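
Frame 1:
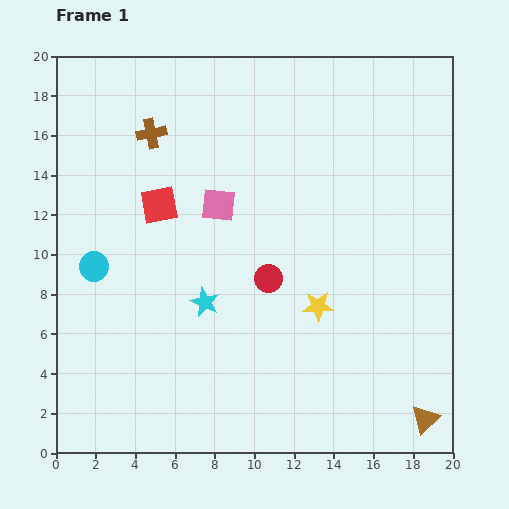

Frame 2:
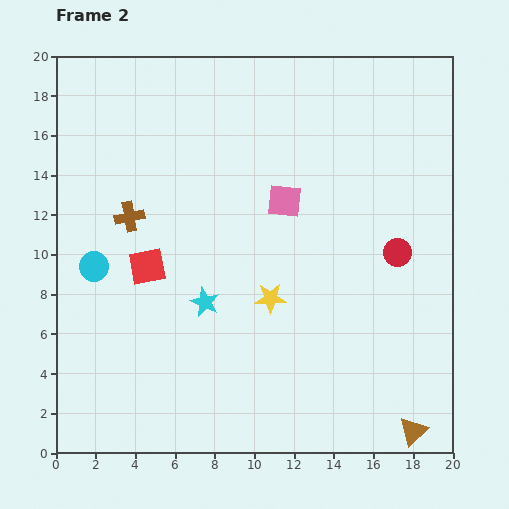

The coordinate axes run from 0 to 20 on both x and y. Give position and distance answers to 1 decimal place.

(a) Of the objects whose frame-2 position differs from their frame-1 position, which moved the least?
the brown triangle

(moved 0.8)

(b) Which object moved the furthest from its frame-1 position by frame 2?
the red circle

(moved 6.6; next 4.3)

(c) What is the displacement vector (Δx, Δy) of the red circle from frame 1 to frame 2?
(6.5, 1.3)

The red circle was at (10.7, 8.8) in frame 1 and (17.2, 10.1) in frame 2.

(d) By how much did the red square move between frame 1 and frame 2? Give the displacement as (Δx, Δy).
(-0.6, -3.1)

The red square was at (5.2, 12.5) in frame 1 and (4.6, 9.4) in frame 2.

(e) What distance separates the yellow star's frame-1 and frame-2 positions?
2.4

The yellow star moved from (13.2, 7.4) to (10.8, 7.8), a distance of √(2.4² + 0.4²) ≈ 2.4.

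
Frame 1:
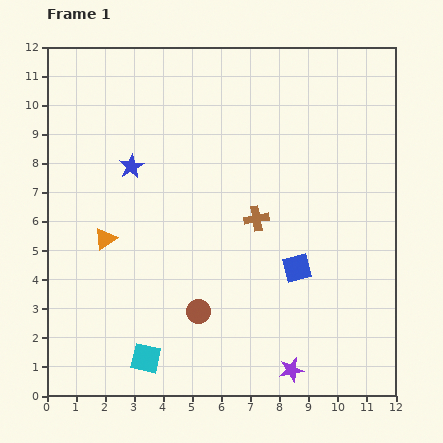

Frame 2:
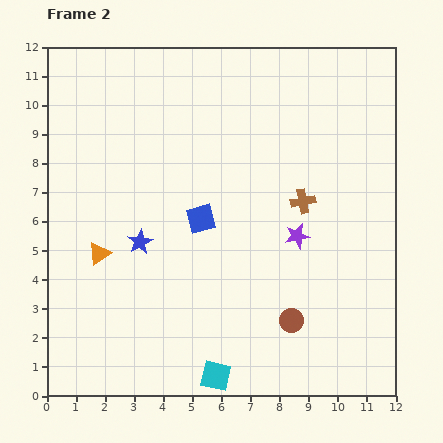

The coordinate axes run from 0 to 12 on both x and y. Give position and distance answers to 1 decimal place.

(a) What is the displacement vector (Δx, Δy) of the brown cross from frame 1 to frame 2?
(1.6, 0.6)

The brown cross was at (7.2, 6.1) in frame 1 and (8.8, 6.7) in frame 2.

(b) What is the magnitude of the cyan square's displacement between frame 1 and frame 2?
2.5

The cyan square moved from (3.4, 1.3) to (5.8, 0.7), a distance of √(2.4² + 0.6²) ≈ 2.5.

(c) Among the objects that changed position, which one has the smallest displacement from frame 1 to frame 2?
the orange triangle

(moved 0.5)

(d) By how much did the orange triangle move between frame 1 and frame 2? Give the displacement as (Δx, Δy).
(-0.2, -0.5)

The orange triangle was at (2.0, 5.4) in frame 1 and (1.8, 4.9) in frame 2.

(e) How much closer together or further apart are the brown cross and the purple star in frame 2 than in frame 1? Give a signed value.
-4.1

Distance in frame 1: 5.3. Distance in frame 2: 1.2.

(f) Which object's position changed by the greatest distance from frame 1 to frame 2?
the purple star

(moved 4.6; next 3.7)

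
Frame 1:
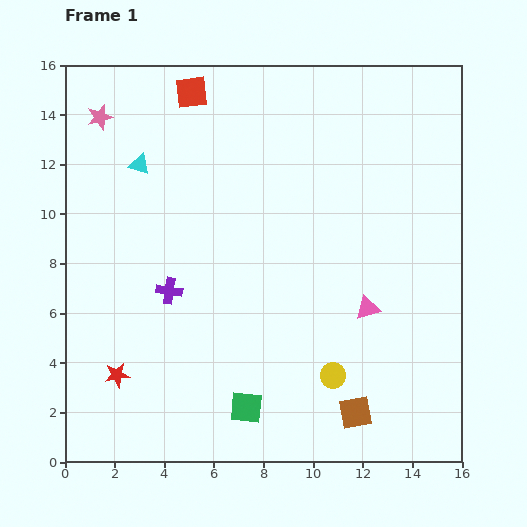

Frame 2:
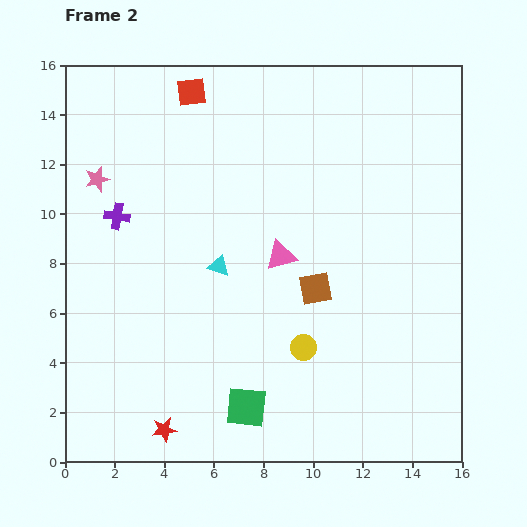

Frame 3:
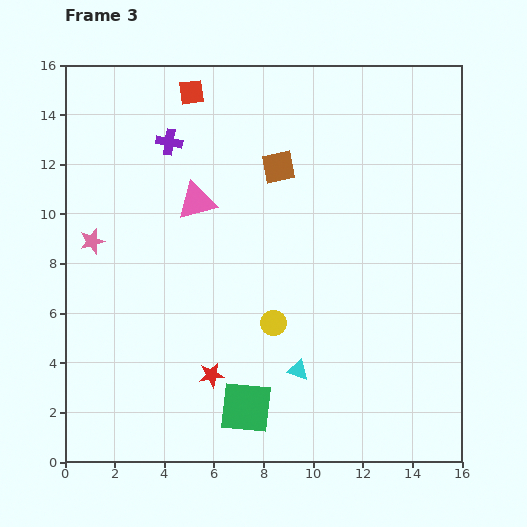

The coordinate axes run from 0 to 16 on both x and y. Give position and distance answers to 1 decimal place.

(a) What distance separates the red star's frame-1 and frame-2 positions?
2.9

The red star moved from (2.1, 3.5) to (4.0, 1.3), a distance of √(1.9² + 2.2²) ≈ 2.9.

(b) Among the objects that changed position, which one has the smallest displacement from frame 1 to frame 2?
the yellow circle

(moved 1.6)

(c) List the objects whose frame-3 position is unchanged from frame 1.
the green square, the red square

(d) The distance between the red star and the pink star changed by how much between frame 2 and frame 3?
-3.3

Distance in frame 2: 10.5. Distance in frame 3: 7.2.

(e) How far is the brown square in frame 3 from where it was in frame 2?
5.1

The brown square moved from (10.1, 7.0) to (8.6, 11.9), a distance of √(1.5² + 4.9²) ≈ 5.1.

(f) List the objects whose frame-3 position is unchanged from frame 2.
the green square, the red square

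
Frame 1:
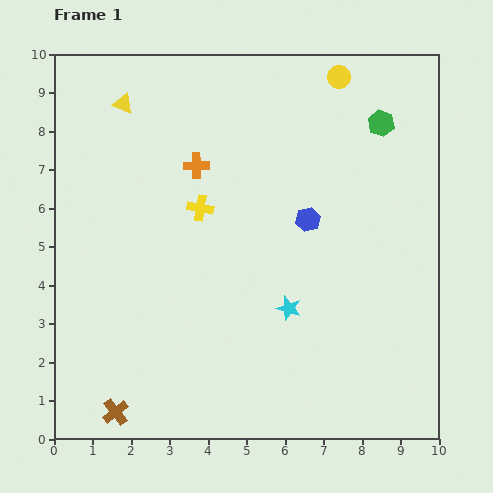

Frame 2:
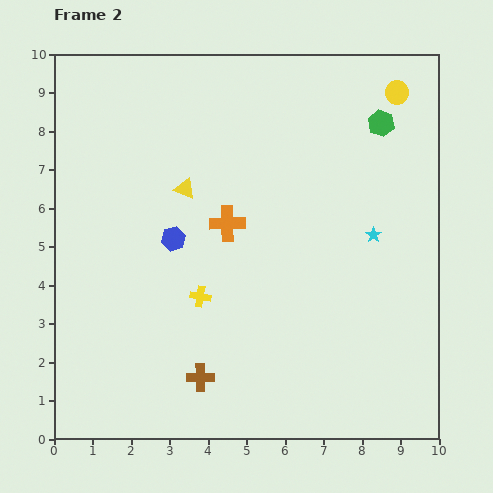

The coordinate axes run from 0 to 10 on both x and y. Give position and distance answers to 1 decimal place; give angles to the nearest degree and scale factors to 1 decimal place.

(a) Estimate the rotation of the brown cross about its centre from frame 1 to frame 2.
37° clockwise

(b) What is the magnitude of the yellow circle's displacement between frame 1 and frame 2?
1.6

The yellow circle moved from (7.4, 9.4) to (8.9, 9.0), a distance of √(1.5² + 0.4²) ≈ 1.6.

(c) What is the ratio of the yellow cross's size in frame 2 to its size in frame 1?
0.8×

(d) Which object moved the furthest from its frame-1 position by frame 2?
the blue hexagon

(moved 3.5; next 2.9)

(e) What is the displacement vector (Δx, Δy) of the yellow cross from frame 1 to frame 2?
(0.0, -2.3)

The yellow cross was at (3.8, 6.0) in frame 1 and (3.8, 3.7) in frame 2.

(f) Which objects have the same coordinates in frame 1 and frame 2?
the green hexagon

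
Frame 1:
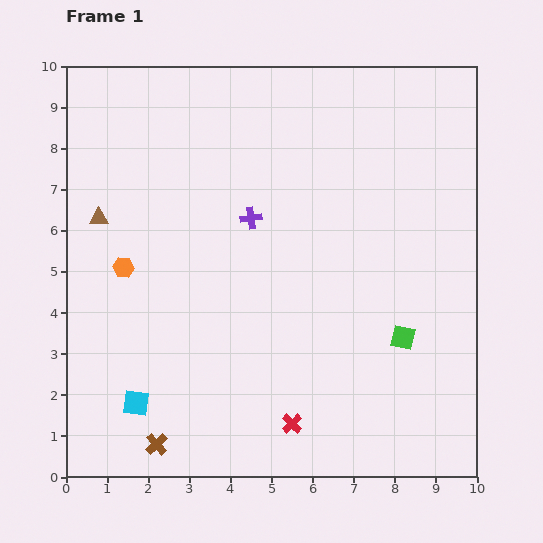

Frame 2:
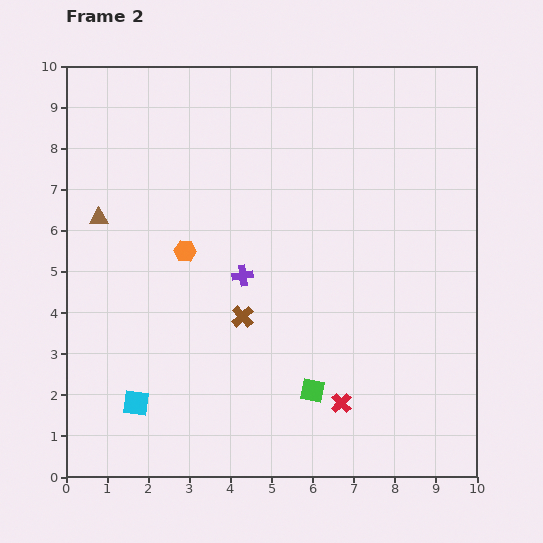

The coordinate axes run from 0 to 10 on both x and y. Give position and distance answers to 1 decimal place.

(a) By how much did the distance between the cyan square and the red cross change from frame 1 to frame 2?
+1.2

Distance in frame 1: 3.8. Distance in frame 2: 5.0.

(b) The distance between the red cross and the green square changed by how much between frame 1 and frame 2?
-2.6

Distance in frame 1: 3.4. Distance in frame 2: 0.8.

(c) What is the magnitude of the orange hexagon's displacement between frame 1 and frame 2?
1.6

The orange hexagon moved from (1.4, 5.1) to (2.9, 5.5), a distance of √(1.5² + 0.4²) ≈ 1.6.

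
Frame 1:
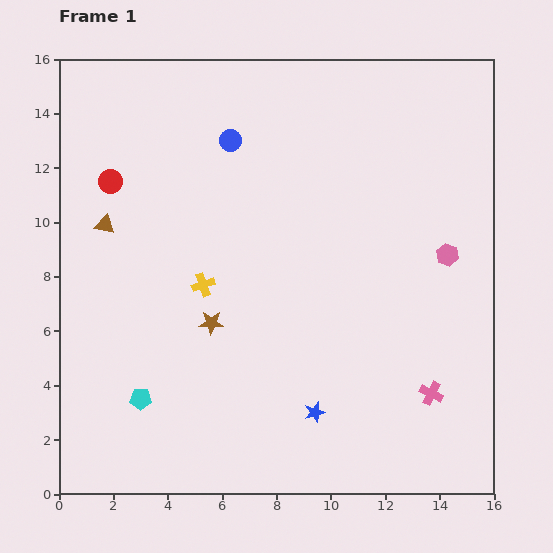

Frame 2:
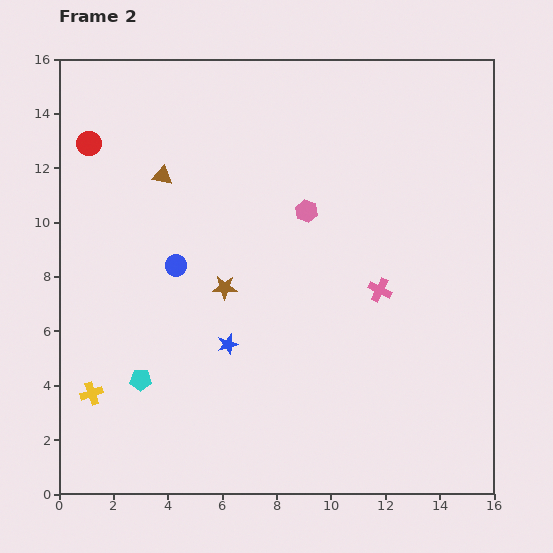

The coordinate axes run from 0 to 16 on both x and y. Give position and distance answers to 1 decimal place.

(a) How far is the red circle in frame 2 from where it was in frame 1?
1.6

The red circle moved from (1.9, 11.5) to (1.1, 12.9), a distance of √(0.8² + 1.4²) ≈ 1.6.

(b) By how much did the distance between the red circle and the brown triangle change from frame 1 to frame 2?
+1.4

Distance in frame 1: 1.6. Distance in frame 2: 3.0.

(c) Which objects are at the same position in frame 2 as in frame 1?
none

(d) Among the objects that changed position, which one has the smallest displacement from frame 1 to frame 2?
the cyan pentagon

(moved 0.7)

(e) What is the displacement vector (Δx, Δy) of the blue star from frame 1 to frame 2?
(-3.2, 2.5)

The blue star was at (9.4, 3.0) in frame 1 and (6.2, 5.5) in frame 2.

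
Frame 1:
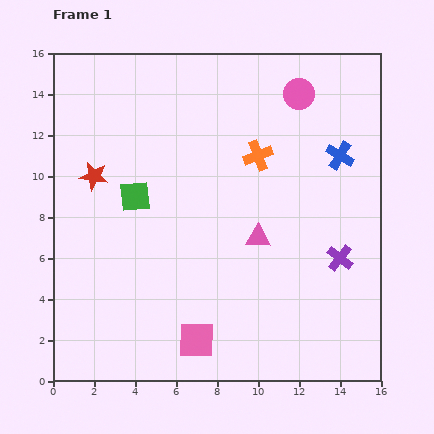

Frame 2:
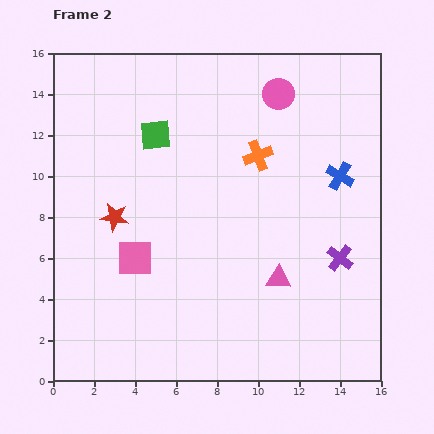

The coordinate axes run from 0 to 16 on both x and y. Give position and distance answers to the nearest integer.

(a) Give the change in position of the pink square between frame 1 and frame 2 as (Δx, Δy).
(-3, 4)

The pink square was at (7, 2) in frame 1 and (4, 6) in frame 2.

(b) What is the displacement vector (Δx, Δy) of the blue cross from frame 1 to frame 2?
(0, -1)

The blue cross was at (14, 11) in frame 1 and (14, 10) in frame 2.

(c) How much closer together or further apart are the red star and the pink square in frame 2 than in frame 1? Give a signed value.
-7

Distance in frame 1: 9. Distance in frame 2: 2.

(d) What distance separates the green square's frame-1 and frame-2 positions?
3

The green square moved from (4, 9) to (5, 12), a distance of √(1² + 3²) ≈ 3.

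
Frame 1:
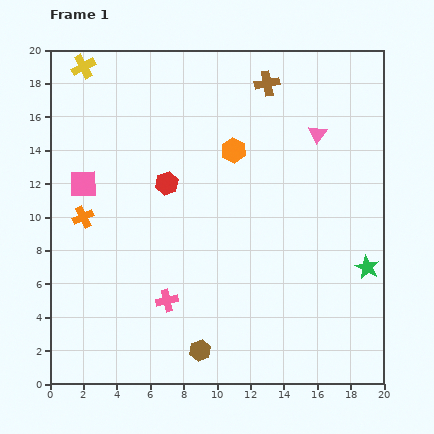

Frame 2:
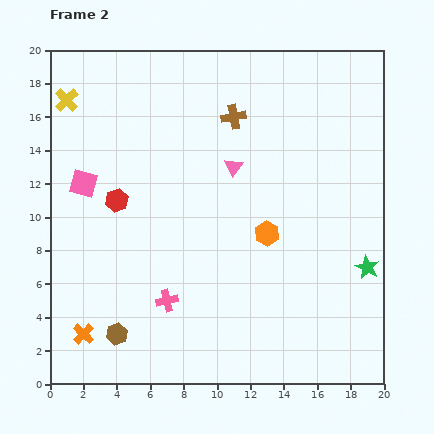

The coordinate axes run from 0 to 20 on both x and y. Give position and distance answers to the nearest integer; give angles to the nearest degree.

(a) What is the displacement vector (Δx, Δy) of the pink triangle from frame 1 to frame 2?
(-5, -2)

The pink triangle was at (16, 15) in frame 1 and (11, 13) in frame 2.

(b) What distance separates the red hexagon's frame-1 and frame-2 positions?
3

The red hexagon moved from (7, 12) to (4, 11), a distance of √(3² + 1²) ≈ 3.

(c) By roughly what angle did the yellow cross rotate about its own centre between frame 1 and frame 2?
16° counter-clockwise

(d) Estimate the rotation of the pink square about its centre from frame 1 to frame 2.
15° clockwise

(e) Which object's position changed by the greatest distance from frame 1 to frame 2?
the orange cross

(moved 7; next 5)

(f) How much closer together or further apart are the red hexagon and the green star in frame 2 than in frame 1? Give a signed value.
+3

Distance in frame 1: 13. Distance in frame 2: 16.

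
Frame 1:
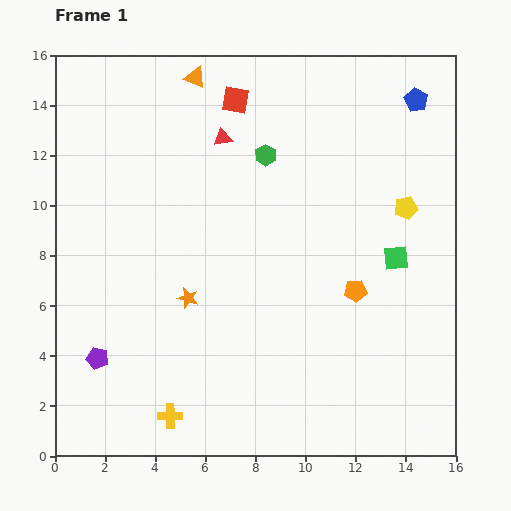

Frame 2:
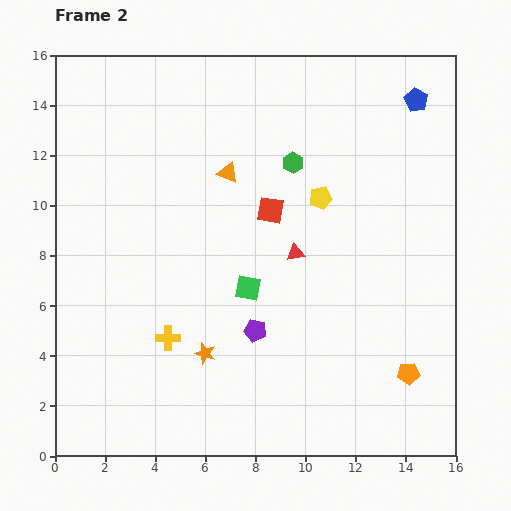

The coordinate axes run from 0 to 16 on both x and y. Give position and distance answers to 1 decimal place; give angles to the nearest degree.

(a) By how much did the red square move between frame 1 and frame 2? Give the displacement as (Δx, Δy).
(1.4, -4.4)

The red square was at (7.2, 14.2) in frame 1 and (8.6, 9.8) in frame 2.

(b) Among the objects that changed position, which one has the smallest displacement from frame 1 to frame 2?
the green hexagon

(moved 1.1)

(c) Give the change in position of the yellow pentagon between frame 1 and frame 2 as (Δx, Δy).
(-3.4, 0.4)

The yellow pentagon was at (14.0, 9.9) in frame 1 and (10.6, 10.3) in frame 2.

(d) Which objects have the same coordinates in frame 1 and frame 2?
the blue pentagon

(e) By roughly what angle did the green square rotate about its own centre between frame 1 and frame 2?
18° clockwise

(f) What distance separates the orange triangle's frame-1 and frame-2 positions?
4.0

The orange triangle moved from (5.6, 15.1) to (6.9, 11.3), a distance of √(1.3² + 3.8²) ≈ 4.0.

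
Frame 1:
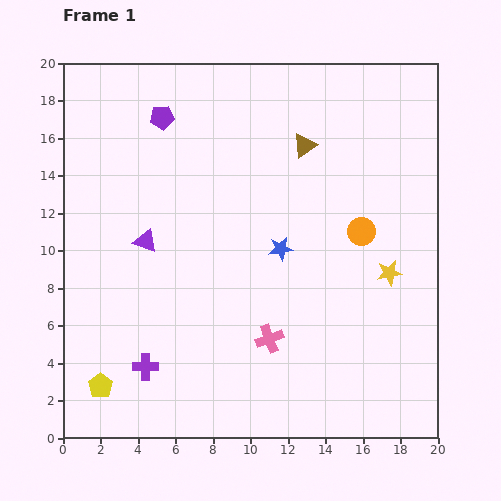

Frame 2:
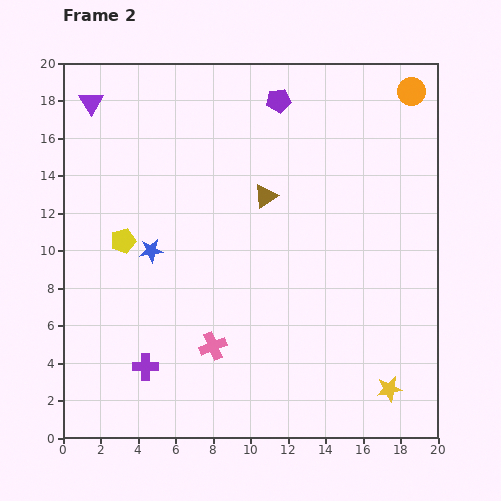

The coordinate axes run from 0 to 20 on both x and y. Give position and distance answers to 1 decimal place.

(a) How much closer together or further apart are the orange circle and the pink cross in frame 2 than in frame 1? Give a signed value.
+9.7

Distance in frame 1: 7.5. Distance in frame 2: 17.2.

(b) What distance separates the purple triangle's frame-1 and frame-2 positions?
7.9

The purple triangle moved from (4.4, 10.5) to (1.5, 17.9), a distance of √(2.9² + 7.4²) ≈ 7.9.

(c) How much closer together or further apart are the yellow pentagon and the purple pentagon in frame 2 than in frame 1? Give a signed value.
-3.5

Distance in frame 1: 14.7. Distance in frame 2: 11.2.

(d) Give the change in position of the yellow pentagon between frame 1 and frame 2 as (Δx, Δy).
(1.2, 7.7)

The yellow pentagon was at (2.0, 2.8) in frame 1 and (3.2, 10.5) in frame 2.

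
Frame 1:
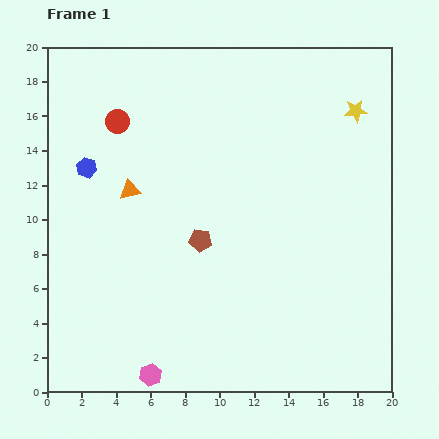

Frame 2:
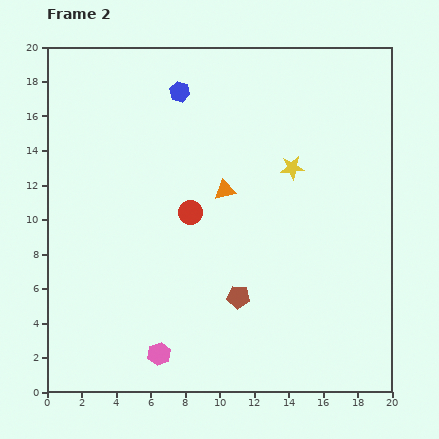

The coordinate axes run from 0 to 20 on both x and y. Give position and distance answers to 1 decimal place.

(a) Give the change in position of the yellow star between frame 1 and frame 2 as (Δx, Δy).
(-3.7, -3.3)

The yellow star was at (17.9, 16.3) in frame 1 and (14.2, 13.0) in frame 2.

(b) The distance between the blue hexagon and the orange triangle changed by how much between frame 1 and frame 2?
+3.5

Distance in frame 1: 2.8. Distance in frame 2: 6.3.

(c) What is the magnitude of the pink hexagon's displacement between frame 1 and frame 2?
1.3

The pink hexagon moved from (6.0, 1.0) to (6.5, 2.2), a distance of √(0.5² + 1.2²) ≈ 1.3.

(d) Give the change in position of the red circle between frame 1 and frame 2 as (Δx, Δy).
(4.2, -5.3)

The red circle was at (4.1, 15.7) in frame 1 and (8.3, 10.4) in frame 2.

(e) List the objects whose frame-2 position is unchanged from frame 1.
none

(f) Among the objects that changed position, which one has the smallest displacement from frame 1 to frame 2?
the pink hexagon

(moved 1.3)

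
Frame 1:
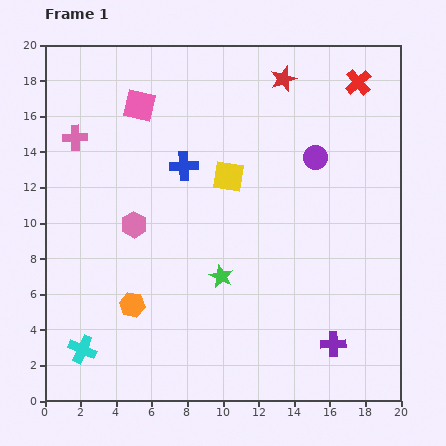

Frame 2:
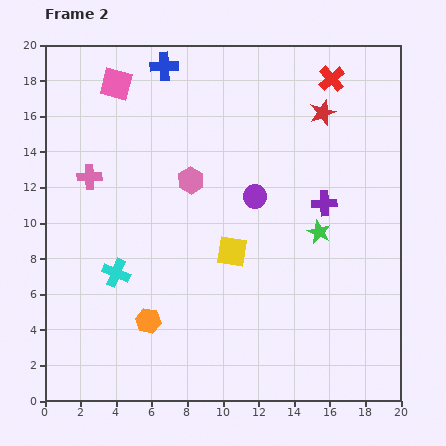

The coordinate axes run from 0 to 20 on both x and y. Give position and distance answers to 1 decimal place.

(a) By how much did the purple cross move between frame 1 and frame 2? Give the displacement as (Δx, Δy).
(-0.5, 7.9)

The purple cross was at (16.2, 3.2) in frame 1 and (15.7, 11.1) in frame 2.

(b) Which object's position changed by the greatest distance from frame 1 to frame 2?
the purple cross

(moved 7.9; next 6.0)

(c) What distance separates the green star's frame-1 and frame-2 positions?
6.0

The green star moved from (9.9, 7.0) to (15.4, 9.5), a distance of √(5.5² + 2.5²) ≈ 6.0.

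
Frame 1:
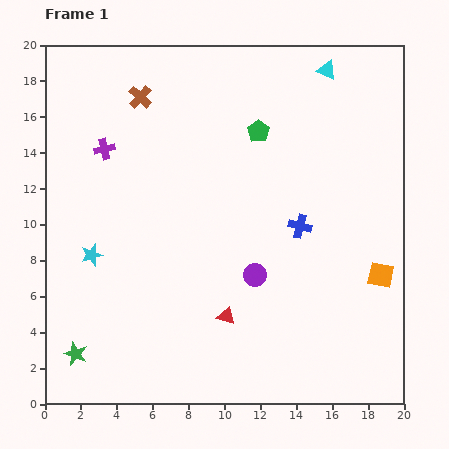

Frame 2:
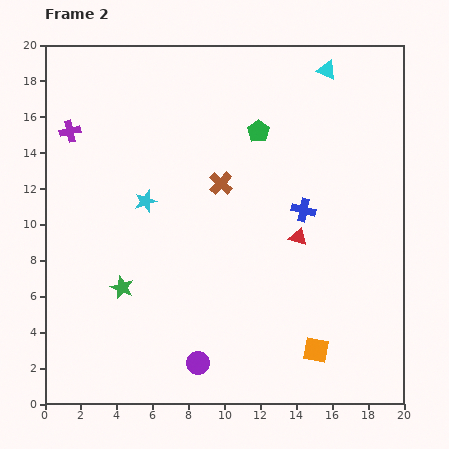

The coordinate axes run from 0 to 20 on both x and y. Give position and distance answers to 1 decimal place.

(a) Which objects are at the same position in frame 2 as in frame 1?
the green pentagon, the cyan triangle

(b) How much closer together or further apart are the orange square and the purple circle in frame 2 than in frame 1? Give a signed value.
-0.4

Distance in frame 1: 7.0. Distance in frame 2: 6.6.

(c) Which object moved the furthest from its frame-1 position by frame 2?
the brown cross

(moved 6.6; next 5.9)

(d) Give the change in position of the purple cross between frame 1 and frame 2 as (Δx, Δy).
(-1.9, 1.0)

The purple cross was at (3.3, 14.2) in frame 1 and (1.4, 15.2) in frame 2.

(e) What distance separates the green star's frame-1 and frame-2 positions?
4.5

The green star moved from (1.7, 2.8) to (4.3, 6.5), a distance of √(2.6² + 3.7²) ≈ 4.5.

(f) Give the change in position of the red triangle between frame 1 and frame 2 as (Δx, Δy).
(4.0, 4.4)

The red triangle was at (10.1, 4.9) in frame 1 and (14.1, 9.3) in frame 2.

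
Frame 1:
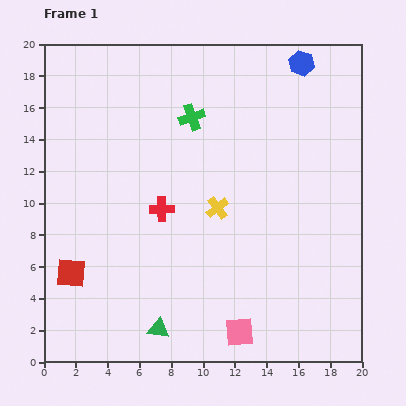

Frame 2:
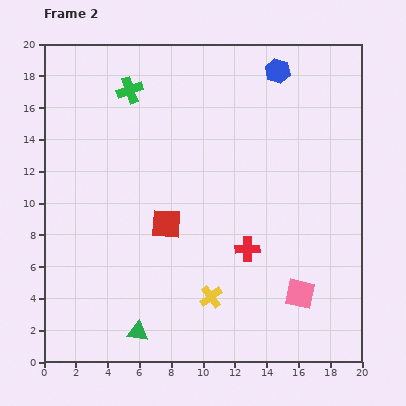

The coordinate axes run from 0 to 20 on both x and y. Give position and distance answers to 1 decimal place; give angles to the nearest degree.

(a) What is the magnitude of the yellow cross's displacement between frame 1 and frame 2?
5.6

The yellow cross moved from (10.9, 9.7) to (10.5, 4.1), a distance of √(0.4² + 5.6²) ≈ 5.6.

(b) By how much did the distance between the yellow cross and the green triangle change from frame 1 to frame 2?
-3.4

Distance in frame 1: 8.5. Distance in frame 2: 5.1.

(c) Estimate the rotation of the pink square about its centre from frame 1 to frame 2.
17° clockwise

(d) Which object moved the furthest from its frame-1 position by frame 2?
the red square

(moved 6.8; next 6.0)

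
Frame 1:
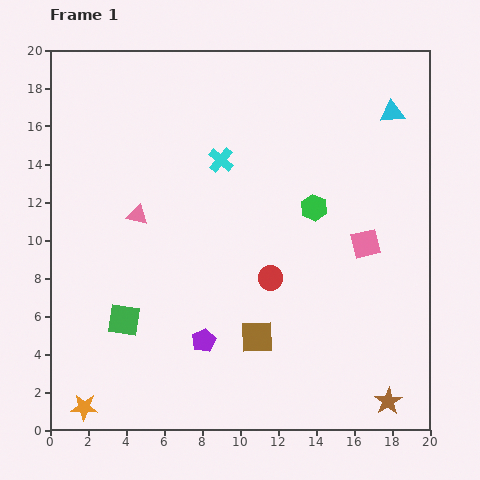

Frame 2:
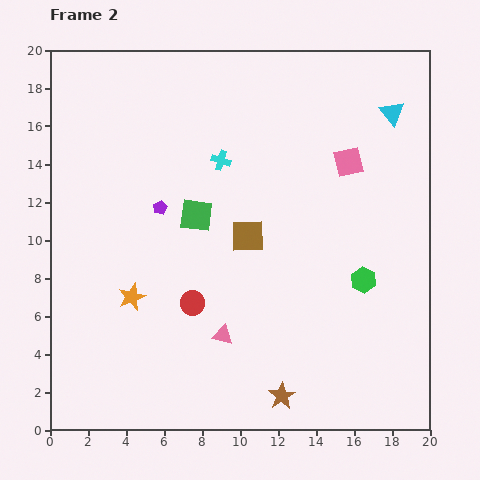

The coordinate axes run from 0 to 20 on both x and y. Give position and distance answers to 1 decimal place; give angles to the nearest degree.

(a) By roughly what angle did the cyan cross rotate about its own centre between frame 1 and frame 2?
22° counter-clockwise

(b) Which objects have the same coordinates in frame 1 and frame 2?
the cyan cross, the cyan triangle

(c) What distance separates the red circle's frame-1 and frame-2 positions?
4.3

The red circle moved from (11.6, 8.0) to (7.5, 6.7), a distance of √(4.1² + 1.3²) ≈ 4.3.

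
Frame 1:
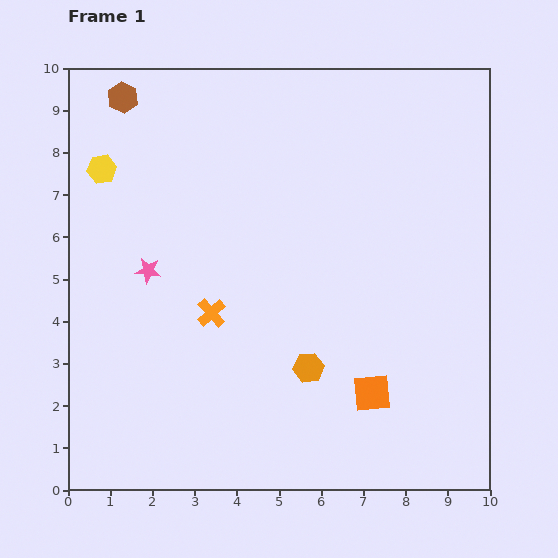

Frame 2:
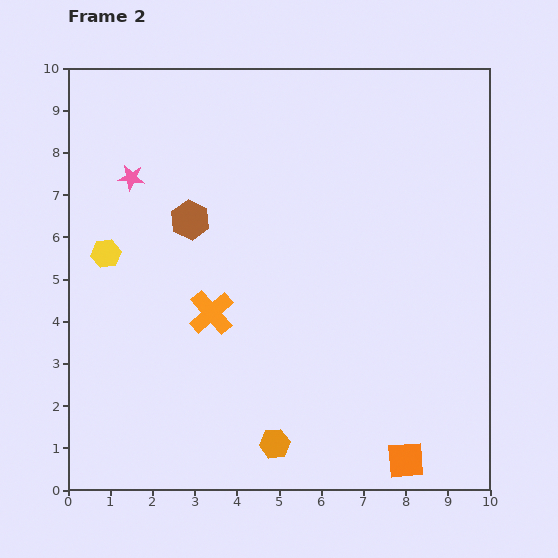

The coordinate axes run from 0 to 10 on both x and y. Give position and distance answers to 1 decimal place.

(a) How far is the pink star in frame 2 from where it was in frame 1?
2.2

The pink star moved from (1.9, 5.2) to (1.5, 7.4), a distance of √(0.4² + 2.2²) ≈ 2.2.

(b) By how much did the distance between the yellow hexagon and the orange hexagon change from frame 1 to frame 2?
-0.8

Distance in frame 1: 6.8. Distance in frame 2: 6.0.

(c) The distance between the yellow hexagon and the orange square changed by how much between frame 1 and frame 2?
+0.3

Distance in frame 1: 8.3. Distance in frame 2: 8.6.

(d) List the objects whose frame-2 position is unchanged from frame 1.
the orange cross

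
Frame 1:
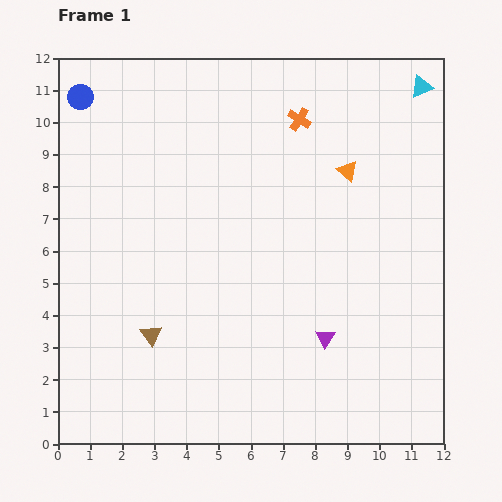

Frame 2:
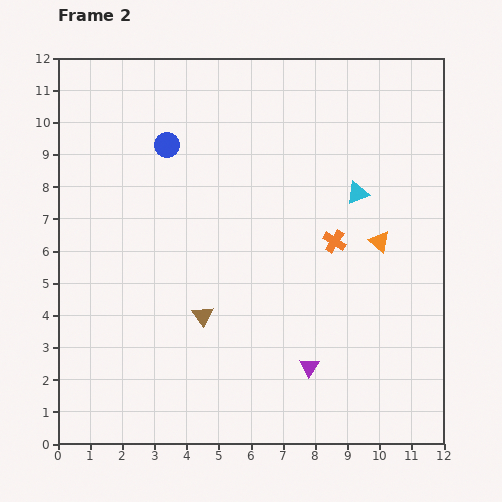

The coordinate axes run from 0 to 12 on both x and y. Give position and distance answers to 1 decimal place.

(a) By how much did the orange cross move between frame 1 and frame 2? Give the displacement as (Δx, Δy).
(1.1, -3.8)

The orange cross was at (7.5, 10.1) in frame 1 and (8.6, 6.3) in frame 2.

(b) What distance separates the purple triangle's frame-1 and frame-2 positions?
1.0

The purple triangle moved from (8.3, 3.3) to (7.8, 2.4), a distance of √(0.5² + 0.9²) ≈ 1.0.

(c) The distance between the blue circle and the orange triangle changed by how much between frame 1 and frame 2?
-1.4

Distance in frame 1: 8.6. Distance in frame 2: 7.2.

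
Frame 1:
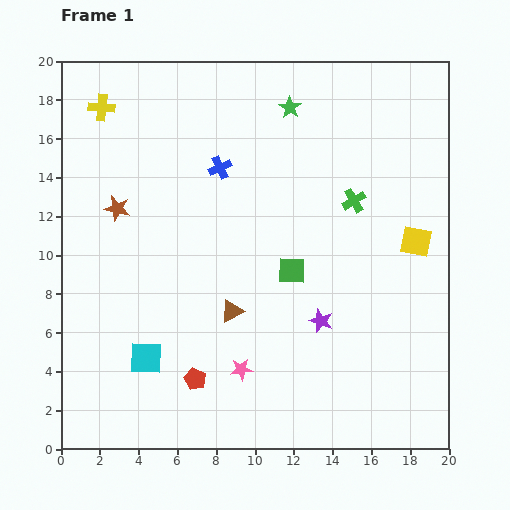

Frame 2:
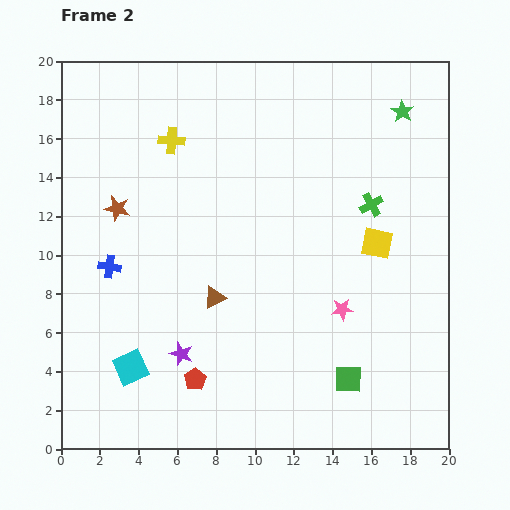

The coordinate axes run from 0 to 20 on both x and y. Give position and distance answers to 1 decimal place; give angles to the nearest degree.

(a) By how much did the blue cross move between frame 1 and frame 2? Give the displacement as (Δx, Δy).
(-5.7, -5.1)

The blue cross was at (8.2, 14.5) in frame 1 and (2.5, 9.4) in frame 2.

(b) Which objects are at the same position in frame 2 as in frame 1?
the red pentagon, the brown star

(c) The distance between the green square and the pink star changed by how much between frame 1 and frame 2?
-2.1

Distance in frame 1: 5.7. Distance in frame 2: 3.6.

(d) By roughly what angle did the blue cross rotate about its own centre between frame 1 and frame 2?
35° clockwise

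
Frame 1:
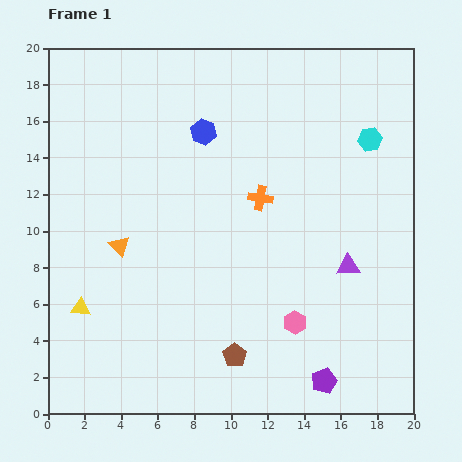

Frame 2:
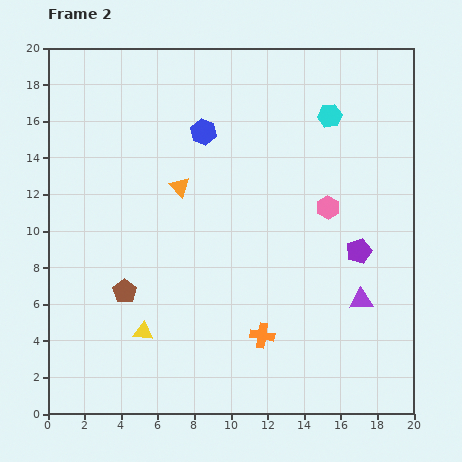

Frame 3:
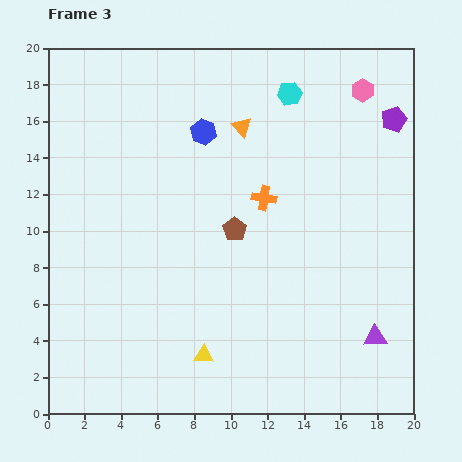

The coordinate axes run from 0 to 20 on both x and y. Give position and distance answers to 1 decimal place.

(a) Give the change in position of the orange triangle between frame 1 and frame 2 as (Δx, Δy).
(3.3, 3.2)

The orange triangle was at (3.9, 9.2) in frame 1 and (7.2, 12.4) in frame 2.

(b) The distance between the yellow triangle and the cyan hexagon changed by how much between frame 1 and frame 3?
-3.2

Distance in frame 1: 18.3. Distance in frame 3: 15.1.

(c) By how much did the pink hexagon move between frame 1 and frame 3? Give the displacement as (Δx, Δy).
(3.7, 12.7)

The pink hexagon was at (13.5, 5.0) in frame 1 and (17.2, 17.7) in frame 3.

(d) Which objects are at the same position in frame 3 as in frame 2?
the blue hexagon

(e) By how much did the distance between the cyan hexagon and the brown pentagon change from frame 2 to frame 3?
-6.8

Distance in frame 2: 14.8. Distance in frame 3: 8.0.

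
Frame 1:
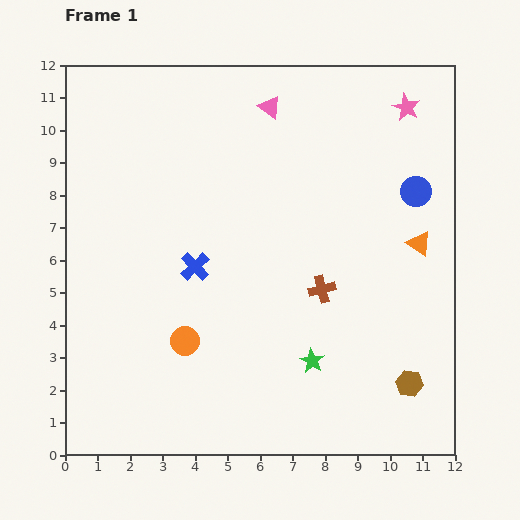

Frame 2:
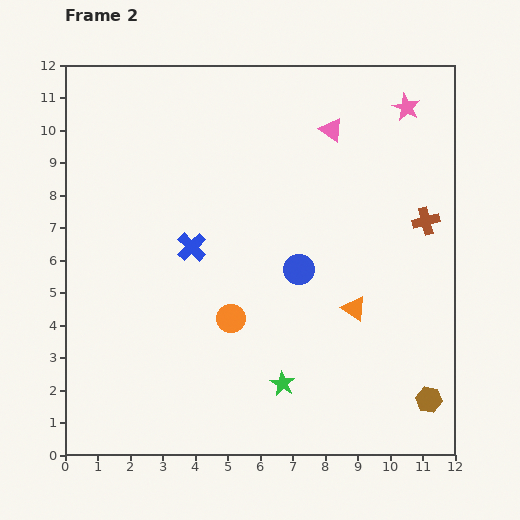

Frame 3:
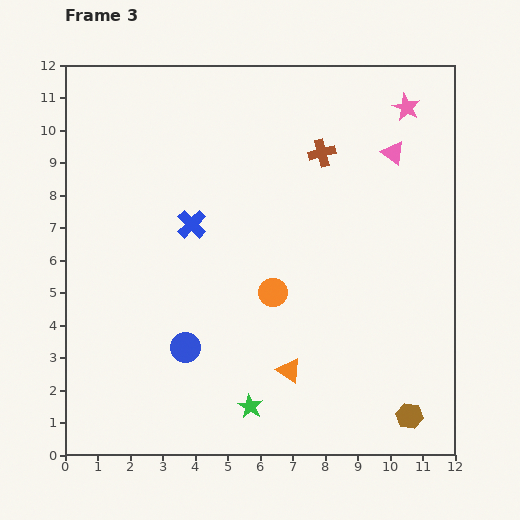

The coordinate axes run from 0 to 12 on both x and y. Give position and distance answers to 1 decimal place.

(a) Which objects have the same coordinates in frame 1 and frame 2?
the pink star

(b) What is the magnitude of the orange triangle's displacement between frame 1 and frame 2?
2.8

The orange triangle moved from (10.9, 6.5) to (8.9, 4.5), a distance of √(2.0² + 2.0²) ≈ 2.8.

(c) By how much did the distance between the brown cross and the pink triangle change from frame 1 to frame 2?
-1.8

Distance in frame 1: 5.8. Distance in frame 2: 4.0.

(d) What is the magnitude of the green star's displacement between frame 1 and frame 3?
2.4

The green star moved from (7.6, 2.9) to (5.7, 1.5), a distance of √(1.9² + 1.4²) ≈ 2.4.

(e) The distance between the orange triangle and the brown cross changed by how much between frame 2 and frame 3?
+3.3

Distance in frame 2: 3.5. Distance in frame 3: 6.8.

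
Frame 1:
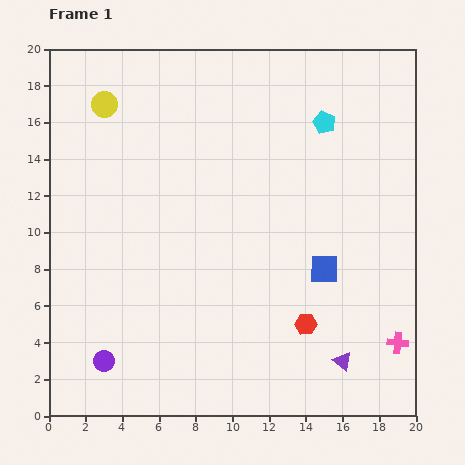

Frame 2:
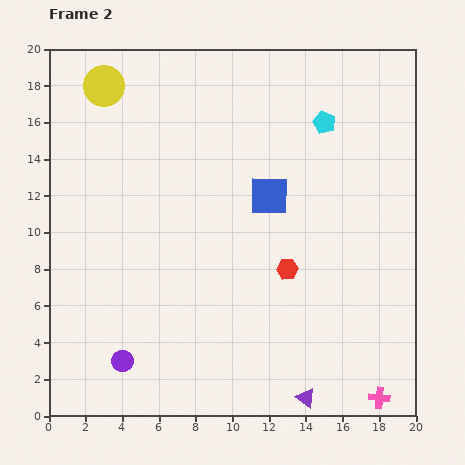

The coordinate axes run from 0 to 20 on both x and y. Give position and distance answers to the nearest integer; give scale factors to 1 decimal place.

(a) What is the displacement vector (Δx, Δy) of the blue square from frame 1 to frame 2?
(-3, 4)

The blue square was at (15, 8) in frame 1 and (12, 12) in frame 2.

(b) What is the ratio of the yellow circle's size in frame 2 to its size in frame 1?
1.6×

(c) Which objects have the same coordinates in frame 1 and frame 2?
the cyan pentagon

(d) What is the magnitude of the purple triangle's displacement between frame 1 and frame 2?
3

The purple triangle moved from (16, 3) to (14, 1), a distance of √(2² + 2²) ≈ 3.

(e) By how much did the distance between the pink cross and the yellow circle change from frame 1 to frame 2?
+2

Distance in frame 1: 21. Distance in frame 2: 23.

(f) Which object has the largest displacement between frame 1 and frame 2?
the blue square

(moved 5; next 3)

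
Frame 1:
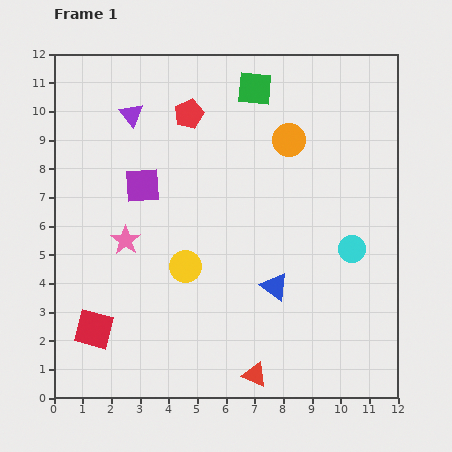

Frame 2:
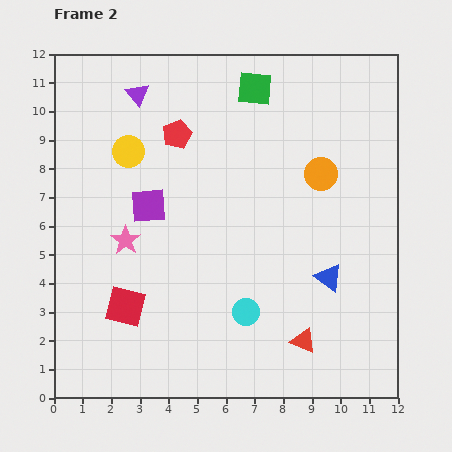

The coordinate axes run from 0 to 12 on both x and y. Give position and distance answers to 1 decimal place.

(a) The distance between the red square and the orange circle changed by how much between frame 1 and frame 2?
-1.3

Distance in frame 1: 9.5. Distance in frame 2: 8.2.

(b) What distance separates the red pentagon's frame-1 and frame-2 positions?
0.8

The red pentagon moved from (4.7, 9.9) to (4.3, 9.2), a distance of √(0.4² + 0.7²) ≈ 0.8.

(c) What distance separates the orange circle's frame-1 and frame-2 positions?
1.6

The orange circle moved from (8.2, 9.0) to (9.3, 7.8), a distance of √(1.1² + 1.2²) ≈ 1.6.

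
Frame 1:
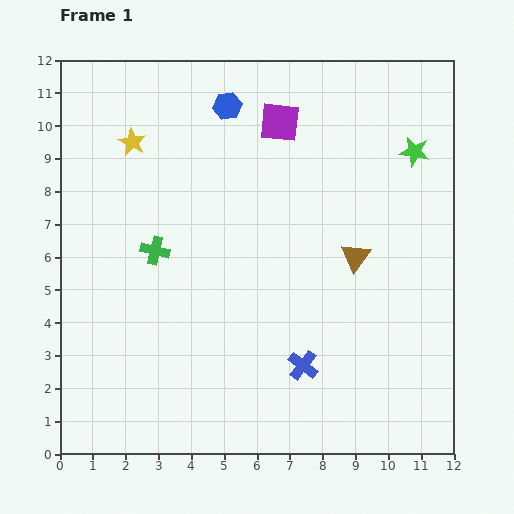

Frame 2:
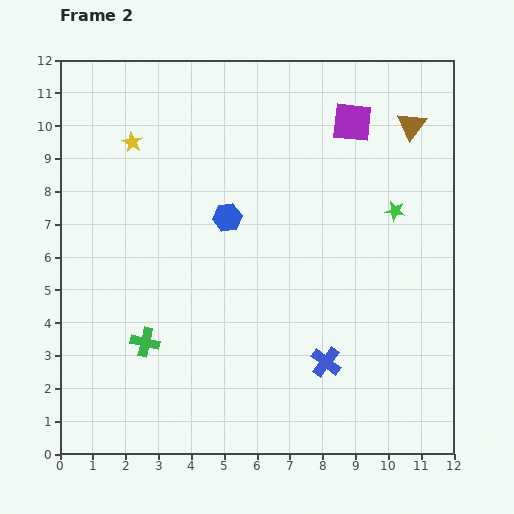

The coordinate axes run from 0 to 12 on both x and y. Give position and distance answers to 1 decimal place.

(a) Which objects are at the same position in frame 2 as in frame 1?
the yellow star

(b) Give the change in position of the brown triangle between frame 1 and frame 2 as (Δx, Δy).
(1.7, 4.0)

The brown triangle was at (9.0, 6.0) in frame 1 and (10.7, 10.0) in frame 2.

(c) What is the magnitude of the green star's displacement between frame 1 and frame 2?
1.9

The green star moved from (10.8, 9.2) to (10.2, 7.4), a distance of √(0.6² + 1.8²) ≈ 1.9.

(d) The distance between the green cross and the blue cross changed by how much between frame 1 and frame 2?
-0.2

Distance in frame 1: 5.7. Distance in frame 2: 5.5.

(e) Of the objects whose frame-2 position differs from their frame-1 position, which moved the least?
the blue cross

(moved 0.7)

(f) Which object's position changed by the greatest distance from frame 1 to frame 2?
the brown triangle

(moved 4.3; next 3.4)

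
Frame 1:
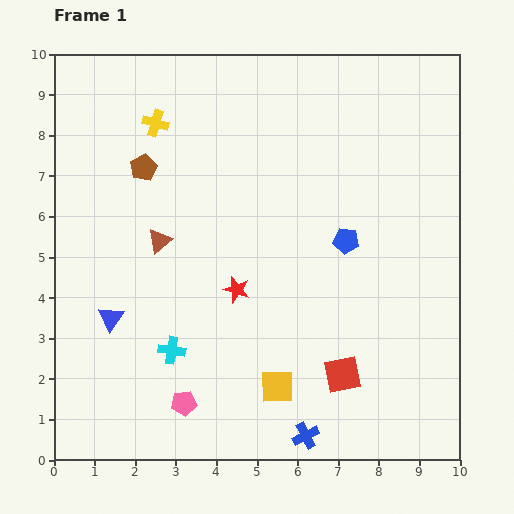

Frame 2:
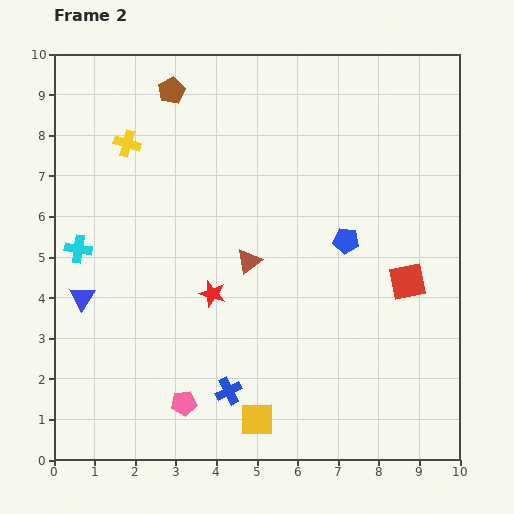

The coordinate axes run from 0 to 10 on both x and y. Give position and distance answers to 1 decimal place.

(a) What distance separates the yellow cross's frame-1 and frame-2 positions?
0.9

The yellow cross moved from (2.5, 8.3) to (1.8, 7.8), a distance of √(0.7² + 0.5²) ≈ 0.9.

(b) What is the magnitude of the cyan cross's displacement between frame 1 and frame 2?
3.4

The cyan cross moved from (2.9, 2.7) to (0.6, 5.2), a distance of √(2.3² + 2.5²) ≈ 3.4.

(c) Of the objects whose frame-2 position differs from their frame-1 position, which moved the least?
the red star

(moved 0.6)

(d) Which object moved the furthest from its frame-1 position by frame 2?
the cyan cross

(moved 3.4; next 2.8)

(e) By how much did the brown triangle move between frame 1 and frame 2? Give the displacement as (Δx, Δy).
(2.2, -0.5)

The brown triangle was at (2.6, 5.4) in frame 1 and (4.8, 4.9) in frame 2.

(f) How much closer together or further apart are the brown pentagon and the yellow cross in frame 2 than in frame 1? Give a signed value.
+0.6

Distance in frame 1: 1.1. Distance in frame 2: 1.7.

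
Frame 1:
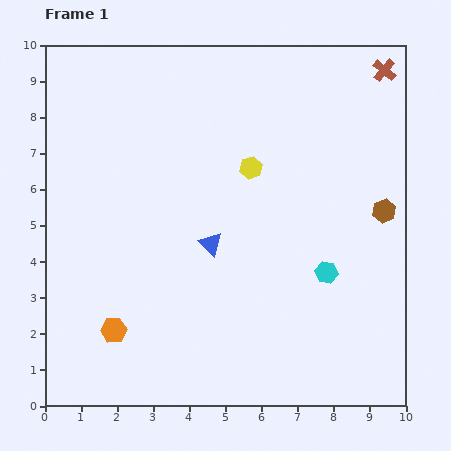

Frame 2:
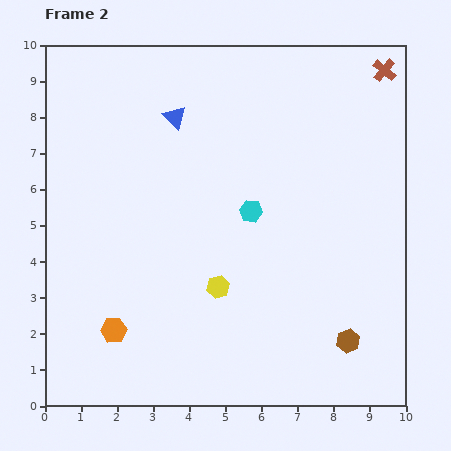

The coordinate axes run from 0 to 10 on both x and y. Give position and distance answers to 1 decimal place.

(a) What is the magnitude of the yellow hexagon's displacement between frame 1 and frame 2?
3.4

The yellow hexagon moved from (5.7, 6.6) to (4.8, 3.3), a distance of √(0.9² + 3.3²) ≈ 3.4.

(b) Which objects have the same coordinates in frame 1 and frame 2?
the brown cross, the orange hexagon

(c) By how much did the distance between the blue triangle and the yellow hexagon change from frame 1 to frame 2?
+2.5

Distance in frame 1: 2.4. Distance in frame 2: 4.9.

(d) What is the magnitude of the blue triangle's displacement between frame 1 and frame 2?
3.6

The blue triangle moved from (4.6, 4.5) to (3.6, 8.0), a distance of √(1.0² + 3.5²) ≈ 3.6.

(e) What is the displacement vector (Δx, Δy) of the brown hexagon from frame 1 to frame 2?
(-1.0, -3.6)

The brown hexagon was at (9.4, 5.4) in frame 1 and (8.4, 1.8) in frame 2.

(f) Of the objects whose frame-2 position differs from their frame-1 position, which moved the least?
the cyan hexagon

(moved 2.7)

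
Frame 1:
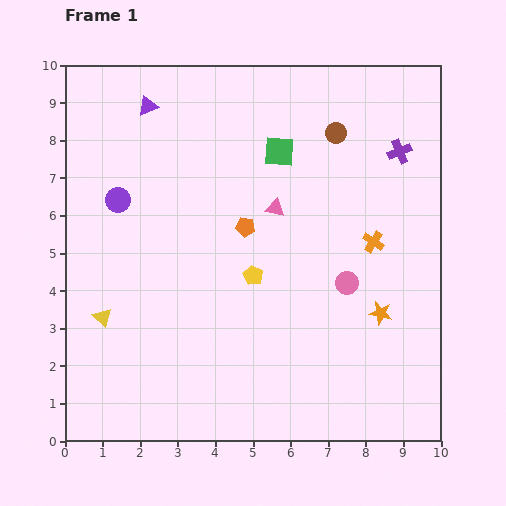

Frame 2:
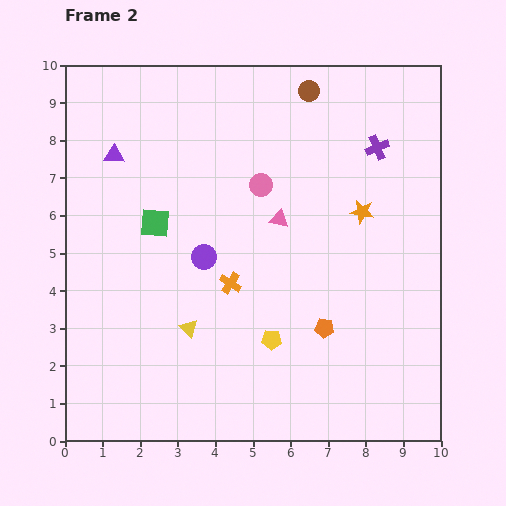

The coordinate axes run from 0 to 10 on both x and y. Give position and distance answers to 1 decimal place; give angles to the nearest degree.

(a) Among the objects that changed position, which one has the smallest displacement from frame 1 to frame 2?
the pink triangle

(moved 0.3)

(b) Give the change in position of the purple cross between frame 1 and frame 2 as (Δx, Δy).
(-0.6, 0.1)

The purple cross was at (8.9, 7.7) in frame 1 and (8.3, 7.8) in frame 2.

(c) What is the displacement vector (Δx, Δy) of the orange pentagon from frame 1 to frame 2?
(2.1, -2.7)

The orange pentagon was at (4.8, 5.7) in frame 1 and (6.9, 3.0) in frame 2.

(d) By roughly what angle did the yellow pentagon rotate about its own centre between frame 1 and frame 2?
26° counter-clockwise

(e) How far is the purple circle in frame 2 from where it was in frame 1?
2.7

The purple circle moved from (1.4, 6.4) to (3.7, 4.9), a distance of √(2.3² + 1.5²) ≈ 2.7.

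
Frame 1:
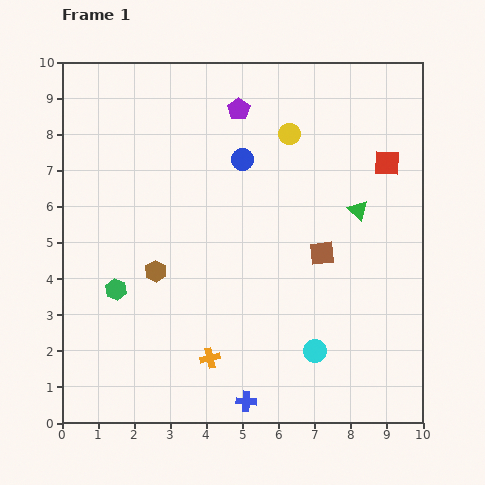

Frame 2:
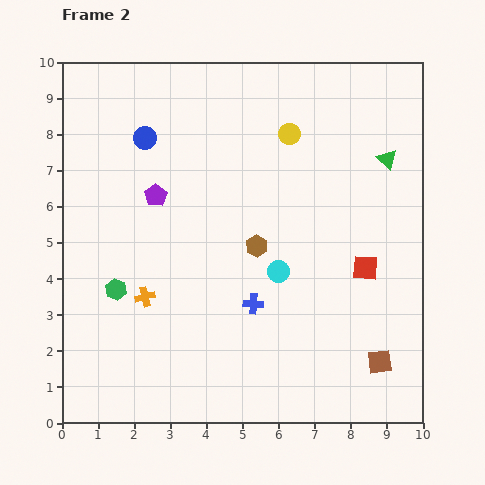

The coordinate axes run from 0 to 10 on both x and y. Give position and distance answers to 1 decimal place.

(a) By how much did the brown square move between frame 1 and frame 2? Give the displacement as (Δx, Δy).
(1.6, -3.0)

The brown square was at (7.2, 4.7) in frame 1 and (8.8, 1.7) in frame 2.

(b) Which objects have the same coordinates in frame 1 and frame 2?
the green hexagon, the yellow circle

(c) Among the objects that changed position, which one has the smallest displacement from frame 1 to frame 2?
the green triangle

(moved 1.6)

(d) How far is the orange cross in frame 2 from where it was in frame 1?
2.5

The orange cross moved from (4.1, 1.8) to (2.3, 3.5), a distance of √(1.8² + 1.7²) ≈ 2.5.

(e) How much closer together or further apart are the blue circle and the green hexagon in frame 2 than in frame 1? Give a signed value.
-0.7

Distance in frame 1: 5.0. Distance in frame 2: 4.3.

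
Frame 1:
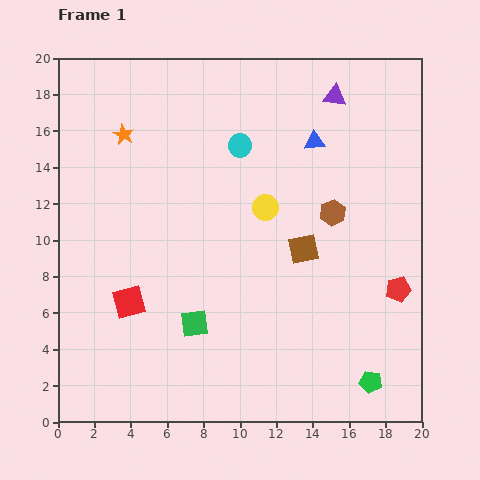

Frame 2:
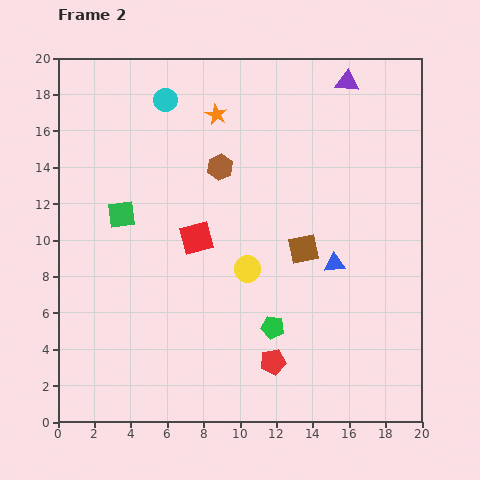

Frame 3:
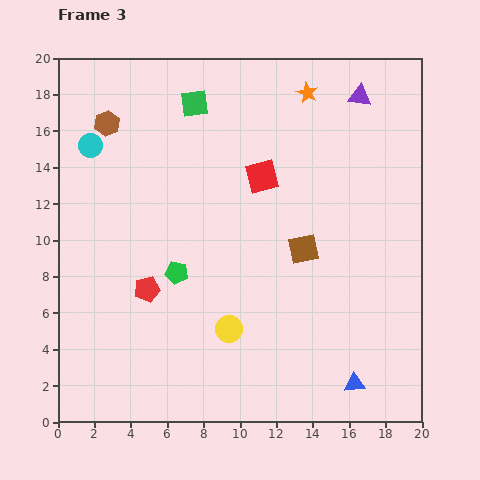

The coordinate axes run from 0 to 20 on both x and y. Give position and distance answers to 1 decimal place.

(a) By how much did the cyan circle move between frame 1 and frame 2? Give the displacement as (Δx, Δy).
(-4.1, 2.5)

The cyan circle was at (10.0, 15.2) in frame 1 and (5.9, 17.7) in frame 2.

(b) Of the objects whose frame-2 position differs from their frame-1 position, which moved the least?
the purple triangle

(moved 1.1)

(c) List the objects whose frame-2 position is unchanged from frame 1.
the brown square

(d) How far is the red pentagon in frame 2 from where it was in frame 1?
8.0

The red pentagon moved from (18.7, 7.3) to (11.8, 3.3), a distance of √(6.9² + 4.0²) ≈ 8.0.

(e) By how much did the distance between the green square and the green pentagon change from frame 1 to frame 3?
-0.8

Distance in frame 1: 10.2. Distance in frame 3: 9.4.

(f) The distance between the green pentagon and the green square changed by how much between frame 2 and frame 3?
-1.0

Distance in frame 2: 10.4. Distance in frame 3: 9.4.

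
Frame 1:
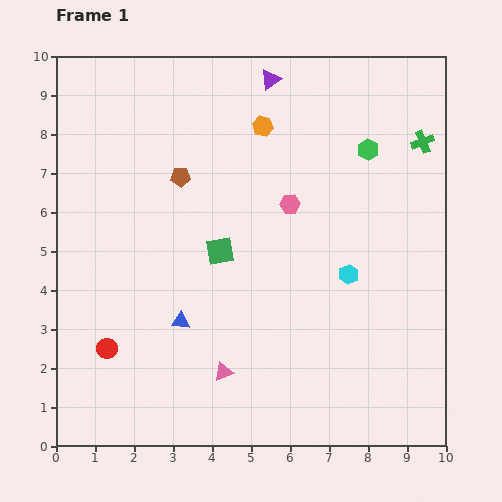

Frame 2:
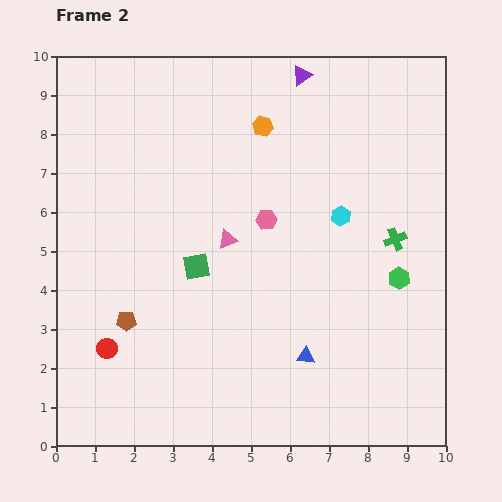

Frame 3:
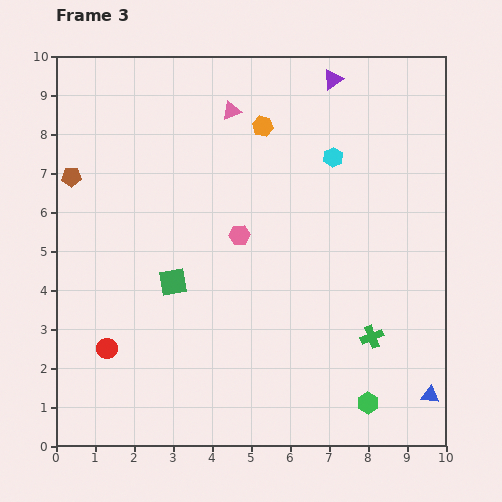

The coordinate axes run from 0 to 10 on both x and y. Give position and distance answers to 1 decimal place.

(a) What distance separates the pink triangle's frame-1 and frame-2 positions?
3.4

The pink triangle moved from (4.3, 1.9) to (4.4, 5.3), a distance of √(0.1² + 3.4²) ≈ 3.4.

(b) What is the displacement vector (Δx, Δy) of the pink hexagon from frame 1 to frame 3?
(-1.3, -0.8)

The pink hexagon was at (6.0, 6.2) in frame 1 and (4.7, 5.4) in frame 3.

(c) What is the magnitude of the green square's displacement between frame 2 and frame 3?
0.7

The green square moved from (3.6, 4.6) to (3.0, 4.2), a distance of √(0.6² + 0.4²) ≈ 0.7.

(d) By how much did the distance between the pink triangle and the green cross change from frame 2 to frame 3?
+2.5

Distance in frame 2: 4.3. Distance in frame 3: 6.8.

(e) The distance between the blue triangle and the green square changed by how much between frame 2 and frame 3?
+3.6

Distance in frame 2: 3.6. Distance in frame 3: 7.2.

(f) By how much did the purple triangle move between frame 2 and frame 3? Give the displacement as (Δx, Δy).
(0.8, -0.1)

The purple triangle was at (6.3, 9.5) in frame 2 and (7.1, 9.4) in frame 3.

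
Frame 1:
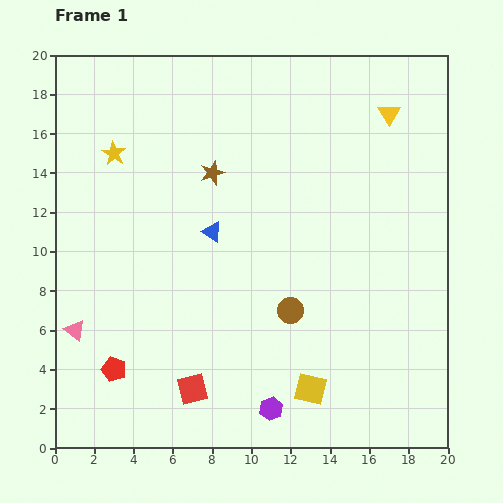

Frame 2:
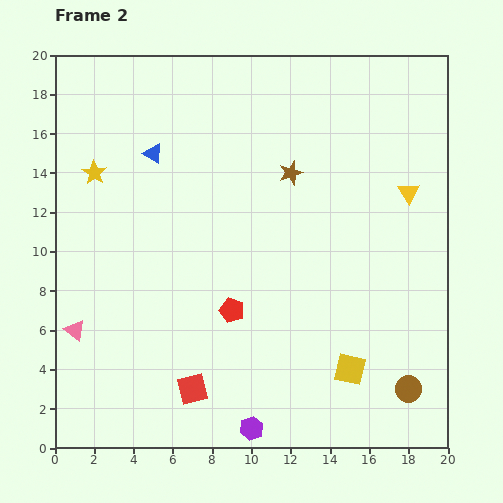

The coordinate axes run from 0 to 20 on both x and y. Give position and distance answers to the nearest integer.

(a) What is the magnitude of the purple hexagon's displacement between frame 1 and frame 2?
1

The purple hexagon moved from (11, 2) to (10, 1), a distance of √(1² + 1²) ≈ 1.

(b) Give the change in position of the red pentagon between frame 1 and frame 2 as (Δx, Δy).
(6, 3)

The red pentagon was at (3, 4) in frame 1 and (9, 7) in frame 2.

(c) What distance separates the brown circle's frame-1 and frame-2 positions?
7

The brown circle moved from (12, 7) to (18, 3), a distance of √(6² + 4²) ≈ 7.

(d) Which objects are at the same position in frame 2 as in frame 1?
the red square, the pink triangle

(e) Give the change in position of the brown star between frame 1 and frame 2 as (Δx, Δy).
(4, 0)

The brown star was at (8, 14) in frame 1 and (12, 14) in frame 2.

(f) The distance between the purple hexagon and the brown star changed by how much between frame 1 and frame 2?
+1

Distance in frame 1: 12. Distance in frame 2: 13.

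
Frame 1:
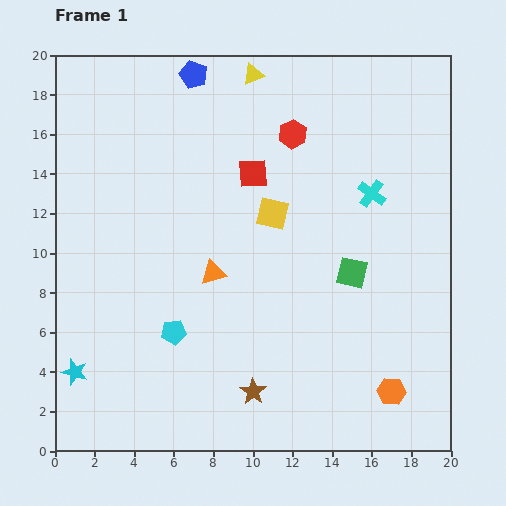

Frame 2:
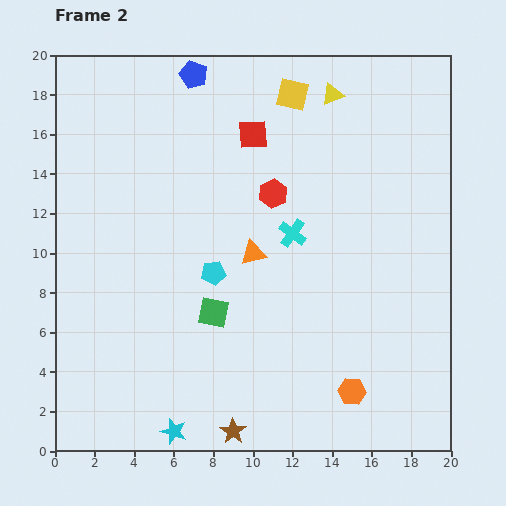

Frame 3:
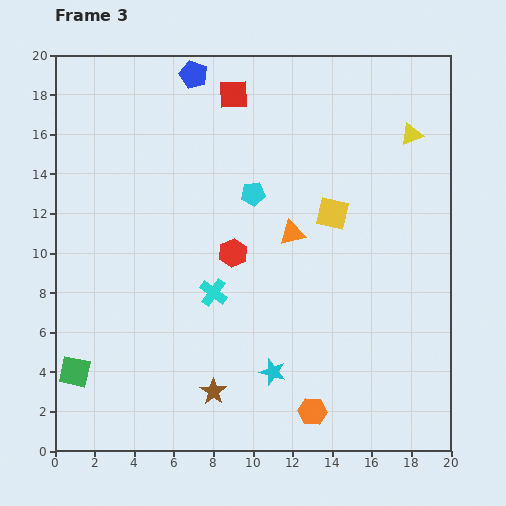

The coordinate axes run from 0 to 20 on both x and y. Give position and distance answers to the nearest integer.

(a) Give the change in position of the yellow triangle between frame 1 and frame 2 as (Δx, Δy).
(4, -1)

The yellow triangle was at (10, 19) in frame 1 and (14, 18) in frame 2.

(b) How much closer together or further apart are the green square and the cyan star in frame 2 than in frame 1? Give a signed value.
-9

Distance in frame 1: 15. Distance in frame 2: 6.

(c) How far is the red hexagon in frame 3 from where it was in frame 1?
7

The red hexagon moved from (12, 16) to (9, 10), a distance of √(3² + 6²) ≈ 7.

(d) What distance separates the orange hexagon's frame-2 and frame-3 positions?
2

The orange hexagon moved from (15, 3) to (13, 2), a distance of √(2² + 1²) ≈ 2.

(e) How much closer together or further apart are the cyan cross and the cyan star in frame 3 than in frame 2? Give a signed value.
-7

Distance in frame 2: 12. Distance in frame 3: 5.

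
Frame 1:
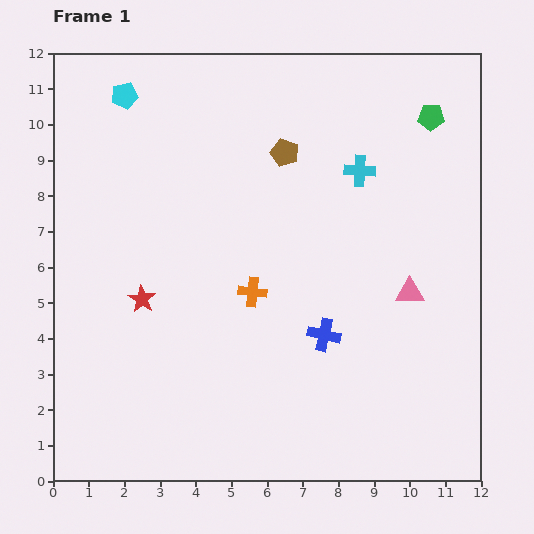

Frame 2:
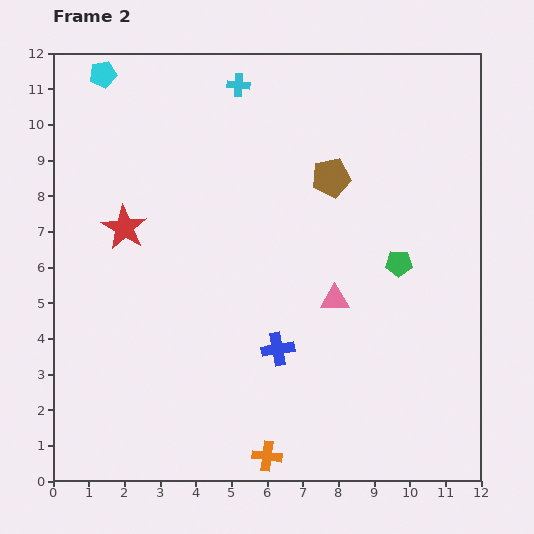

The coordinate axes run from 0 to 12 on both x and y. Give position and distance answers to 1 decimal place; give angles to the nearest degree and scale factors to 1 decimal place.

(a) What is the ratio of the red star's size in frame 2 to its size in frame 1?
1.6×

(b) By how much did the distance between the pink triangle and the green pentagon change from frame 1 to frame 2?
-2.8

Distance in frame 1: 4.9. Distance in frame 2: 2.1.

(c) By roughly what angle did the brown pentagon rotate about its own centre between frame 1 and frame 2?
31° counter-clockwise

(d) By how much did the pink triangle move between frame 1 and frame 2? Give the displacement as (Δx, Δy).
(-2.1, -0.2)

The pink triangle was at (10.0, 5.3) in frame 1 and (7.9, 5.1) in frame 2.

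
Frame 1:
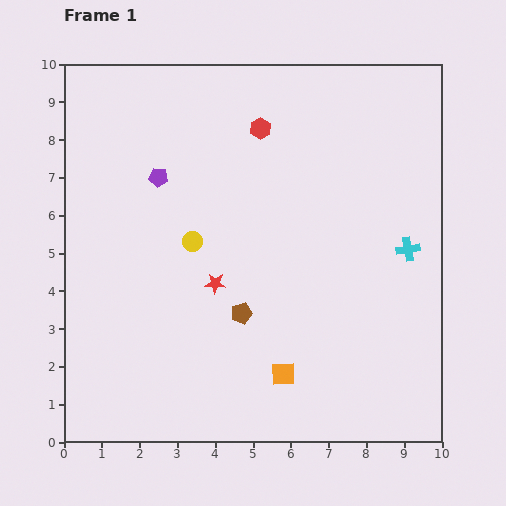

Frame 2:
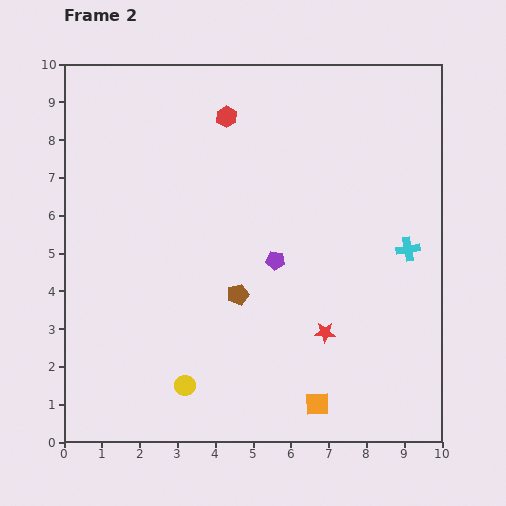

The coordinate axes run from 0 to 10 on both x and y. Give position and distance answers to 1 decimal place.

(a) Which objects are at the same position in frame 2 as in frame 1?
the cyan cross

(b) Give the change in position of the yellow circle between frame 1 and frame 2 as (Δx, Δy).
(-0.2, -3.8)

The yellow circle was at (3.4, 5.3) in frame 1 and (3.2, 1.5) in frame 2.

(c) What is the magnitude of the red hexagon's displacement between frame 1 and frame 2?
0.9

The red hexagon moved from (5.2, 8.3) to (4.3, 8.6), a distance of √(0.9² + 0.3²) ≈ 0.9.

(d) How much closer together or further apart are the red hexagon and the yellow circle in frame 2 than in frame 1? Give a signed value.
+3.7

Distance in frame 1: 3.5. Distance in frame 2: 7.2.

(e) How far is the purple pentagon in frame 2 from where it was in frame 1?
3.8

The purple pentagon moved from (2.5, 7.0) to (5.6, 4.8), a distance of √(3.1² + 2.2²) ≈ 3.8.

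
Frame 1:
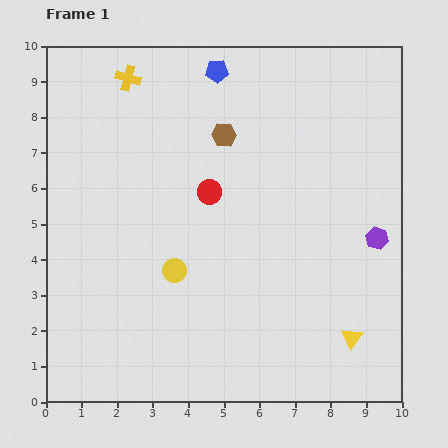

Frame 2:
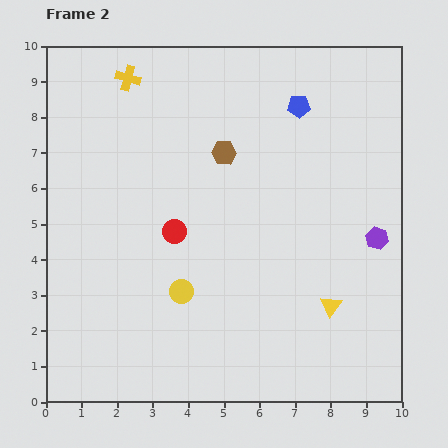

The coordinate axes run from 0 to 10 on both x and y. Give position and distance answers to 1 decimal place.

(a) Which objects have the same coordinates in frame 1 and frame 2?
the yellow cross, the purple hexagon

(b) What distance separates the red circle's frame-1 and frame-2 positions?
1.5

The red circle moved from (4.6, 5.9) to (3.6, 4.8), a distance of √(1.0² + 1.1²) ≈ 1.5.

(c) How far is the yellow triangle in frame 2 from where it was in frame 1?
1.1

The yellow triangle moved from (8.6, 1.8) to (8.0, 2.7), a distance of √(0.6² + 0.9²) ≈ 1.1.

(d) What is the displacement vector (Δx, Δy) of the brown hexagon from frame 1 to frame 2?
(0.0, -0.5)

The brown hexagon was at (5.0, 7.5) in frame 1 and (5.0, 7.0) in frame 2.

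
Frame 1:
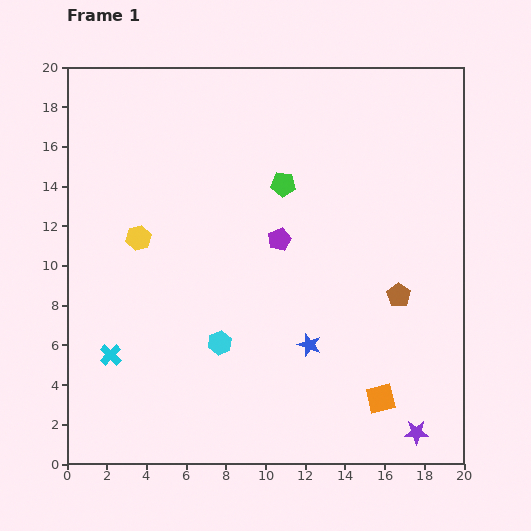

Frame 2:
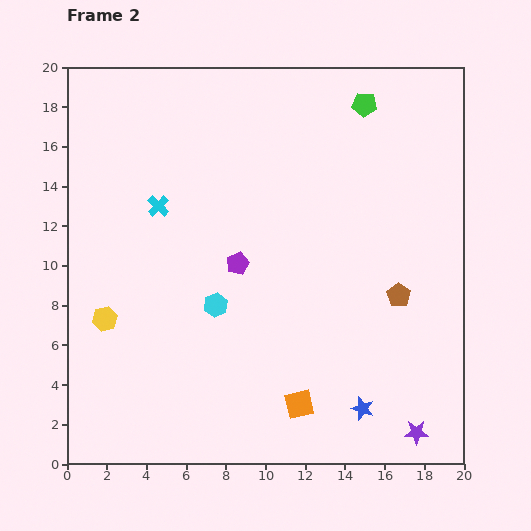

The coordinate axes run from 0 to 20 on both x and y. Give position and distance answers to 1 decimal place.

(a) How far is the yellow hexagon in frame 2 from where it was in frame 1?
4.4

The yellow hexagon moved from (3.6, 11.4) to (1.9, 7.3), a distance of √(1.7² + 4.1²) ≈ 4.4.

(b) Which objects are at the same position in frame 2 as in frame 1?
the purple star, the brown pentagon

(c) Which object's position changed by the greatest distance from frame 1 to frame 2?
the cyan cross

(moved 7.9; next 5.7)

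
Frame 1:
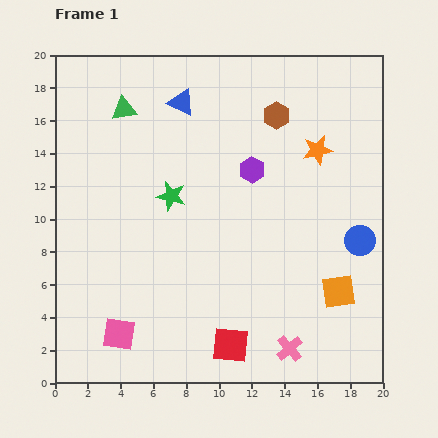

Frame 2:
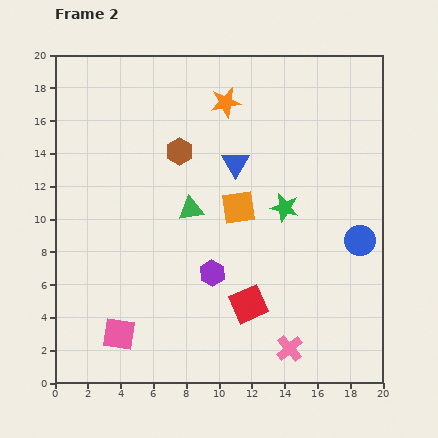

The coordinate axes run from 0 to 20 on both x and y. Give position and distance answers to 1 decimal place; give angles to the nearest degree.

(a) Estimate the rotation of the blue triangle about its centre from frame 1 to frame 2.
35° clockwise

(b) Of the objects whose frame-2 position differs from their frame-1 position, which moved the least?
the red square

(moved 2.7)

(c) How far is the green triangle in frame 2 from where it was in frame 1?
7.3

The green triangle moved from (4.2, 16.7) to (8.3, 10.6), a distance of √(4.1² + 6.1²) ≈ 7.3.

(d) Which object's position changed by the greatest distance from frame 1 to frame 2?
the orange square

(moved 8.0; next 7.3)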